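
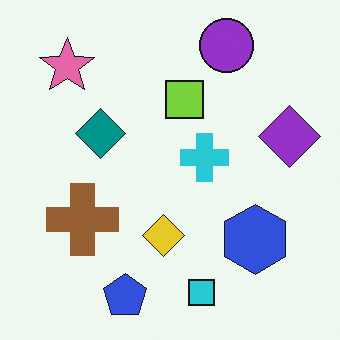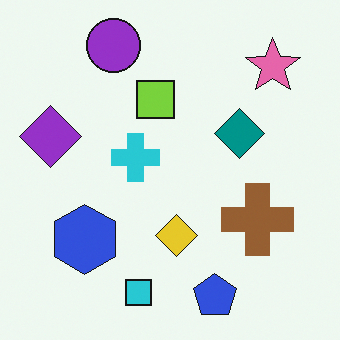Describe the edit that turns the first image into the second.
It was flipped horizontally (left ↔ right).

The purple diamond is in the right of the first image and the left of the second — shapes on opposite sides of the vertical midline have swapped in a mirror flip.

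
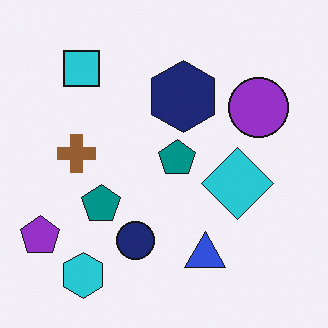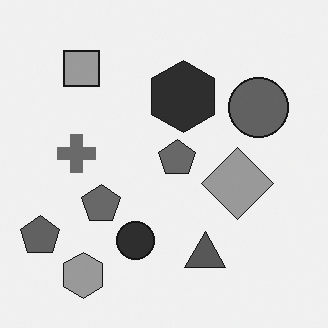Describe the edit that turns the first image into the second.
Converted to grayscale.

All color is removed — every shape is now a shade of grey.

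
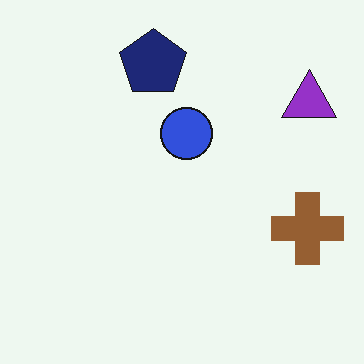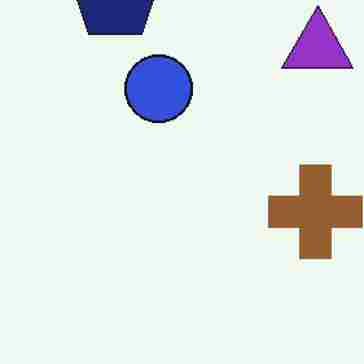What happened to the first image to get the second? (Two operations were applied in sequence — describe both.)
This is the original image cropped to a modestly smaller region and rescaled, then heavily JPEG-compressed with obvious blocking artifacts.

The visible shapes are larger and the field of view is narrower; shapes near the original edges may be partly or wholly outside the frame — a crop-and-rescale. Blocky 8×8 compression artifacts appear around shape edges and the flat background shows ringing — characteristic JPEG degradation.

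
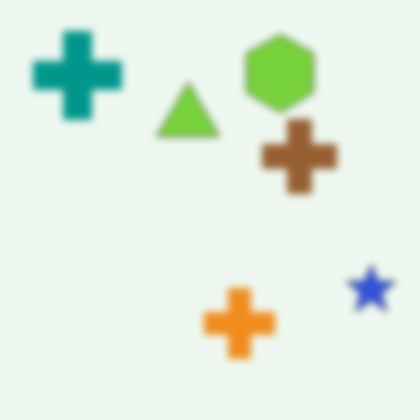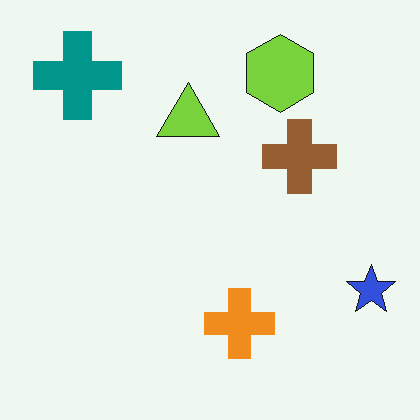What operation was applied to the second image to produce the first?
The first image is the second noticeably gaussian-blurred.

Shape edges and outlines are uniformly softened across the whole image.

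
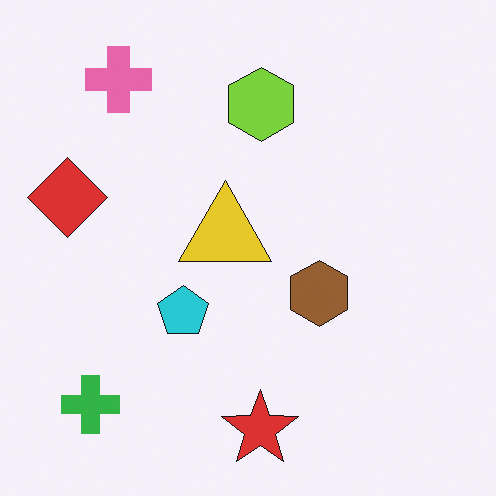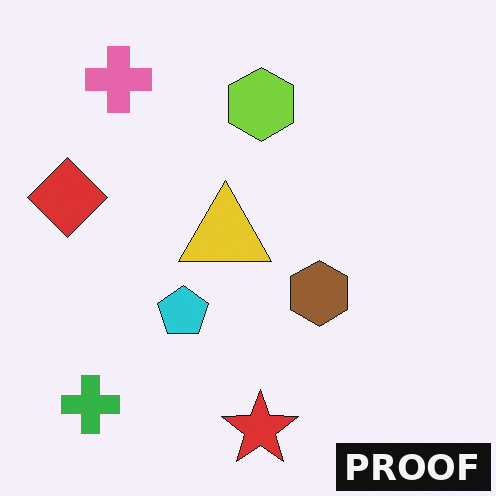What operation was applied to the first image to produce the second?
This is the original image watermarked with the text "PROOF" in the lower-right corner.

A dark label reading "PROOF" appears in the lower-right corner.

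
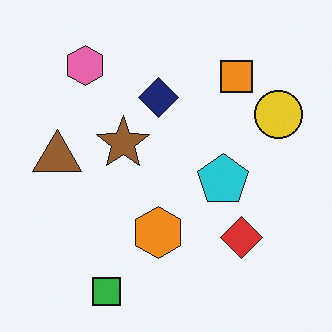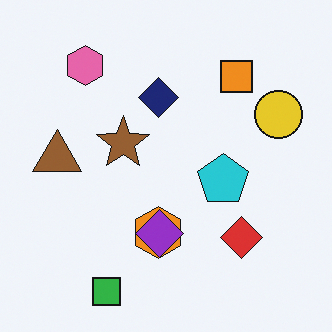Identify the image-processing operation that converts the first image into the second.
It was overlaid with an additional purple diamond.

A purple diamond appears in the second image that is absent from the first.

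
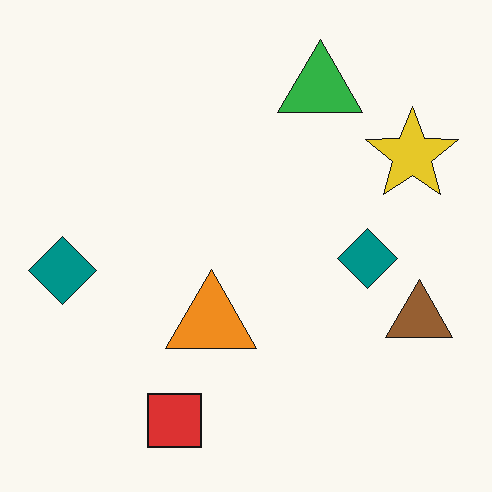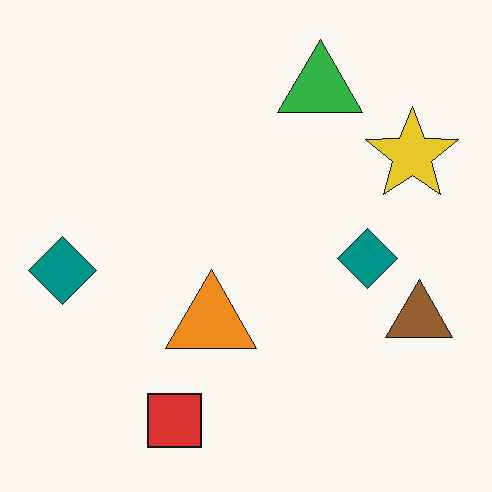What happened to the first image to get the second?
The second image is the first given moderate JPEG compression.

Blocky 8×8 compression artifacts appear around shape edges and the flat background shows ringing — characteristic JPEG degradation.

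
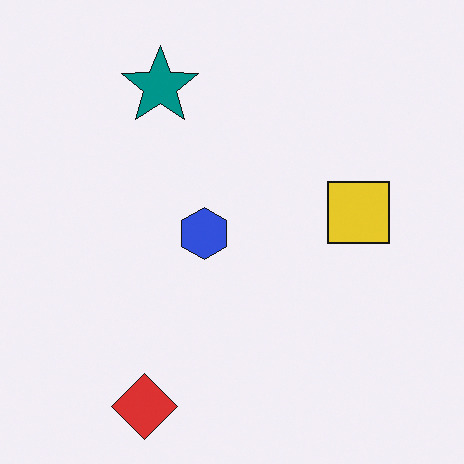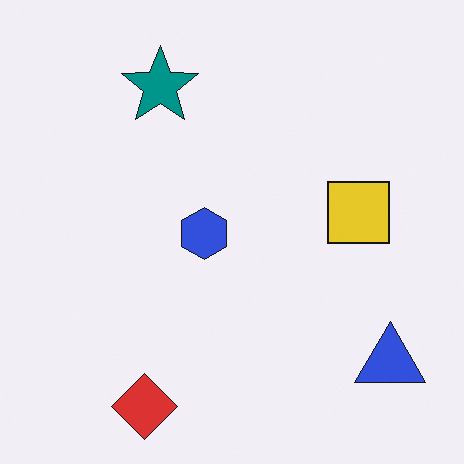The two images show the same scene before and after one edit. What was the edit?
Overlaid with an additional blue triangle.

A blue triangle appears in the second image that is absent from the first.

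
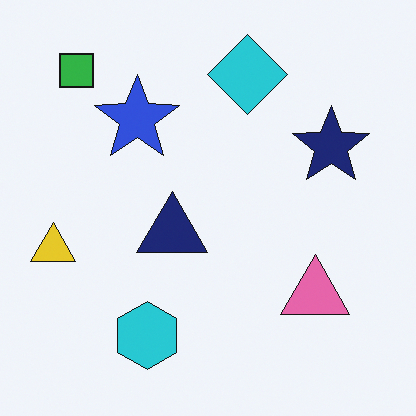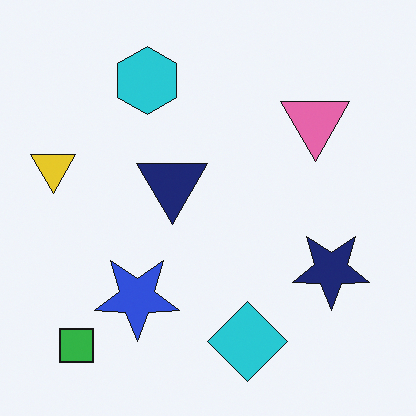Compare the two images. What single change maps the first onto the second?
The second image is the first flipped vertically (top ↔ bottom).

The green square is in the top-left of the first image and the bottom-left of the second — shapes on opposite sides of the horizontal midline have swapped in a mirror flip.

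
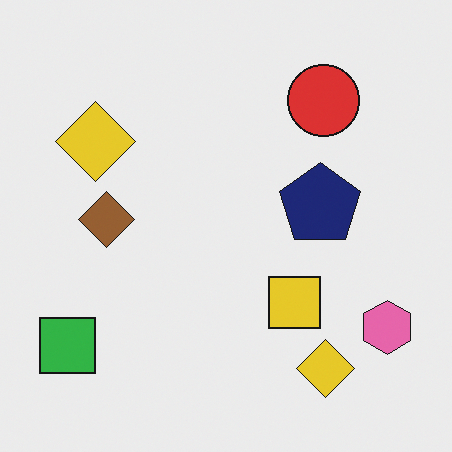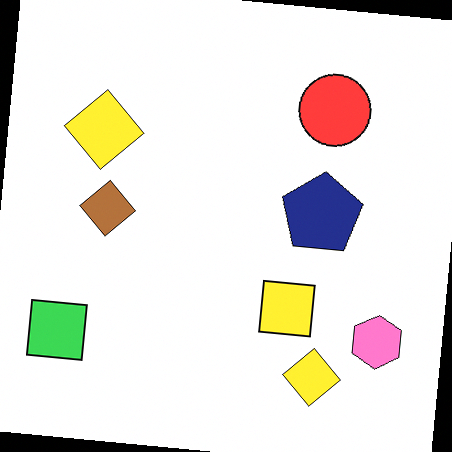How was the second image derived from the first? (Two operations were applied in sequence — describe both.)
The image was rotated clockwise by a small amount, then brightened a little.

Every shape is tilted by the same angle and the image corners show triangular fill wedges — a whole-image rotation by a non-right angle. Every pixel — background and shapes alike — is uniformly brightened.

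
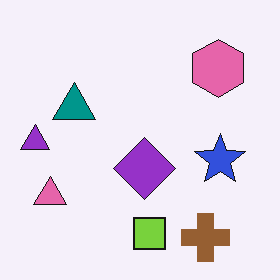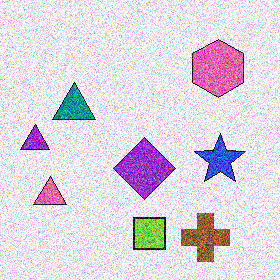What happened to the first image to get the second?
It was degraded with strong gaussian noise.

Random speckle covers the whole image, including the flat background.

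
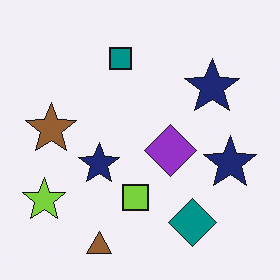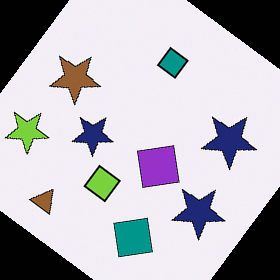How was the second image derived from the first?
This is the original image rotated clockwise by a large amount — several tens of degrees.

Every shape is tilted by the same angle and the image corners show triangular fill wedges — a whole-image rotation by a non-right angle.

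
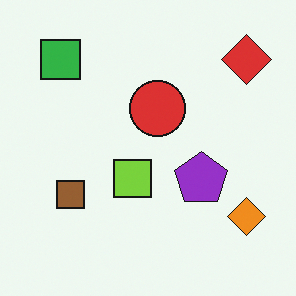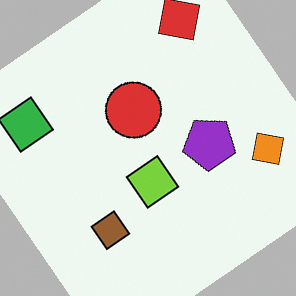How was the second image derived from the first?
It was rotated counter-clockwise by a large amount — several tens of degrees.

Every shape is tilted by the same angle and the image corners show triangular fill wedges — a whole-image rotation by a non-right angle.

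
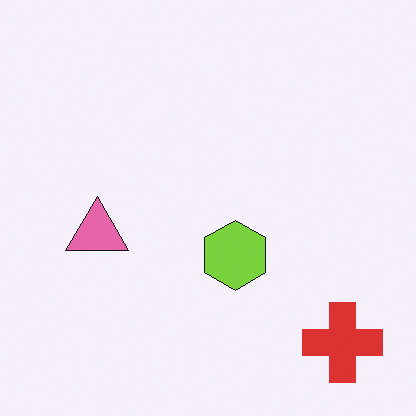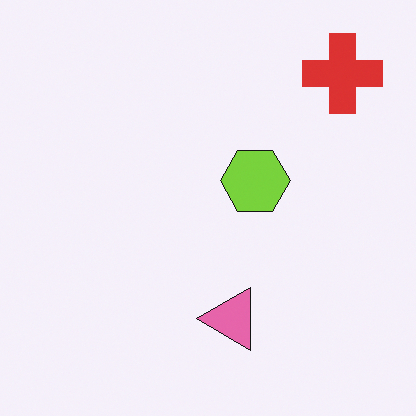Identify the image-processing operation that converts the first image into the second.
The transformation is: rotated 90° counter-clockwise.

The red cross sits in the bottom-right of the first image and the top-right of the second — consistent with a whole-image 90° counter-clockwise rotation.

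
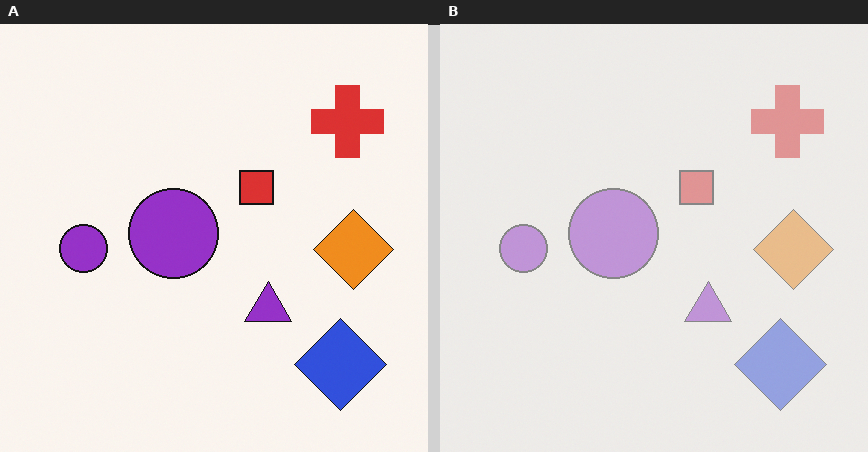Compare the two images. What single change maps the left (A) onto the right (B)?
Given much lower contrast.

Tones are pushed toward mid-grey across the whole image — a global contrast change.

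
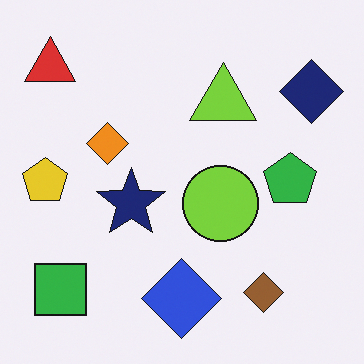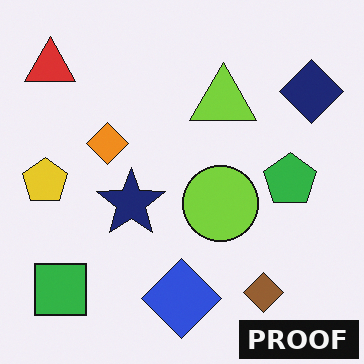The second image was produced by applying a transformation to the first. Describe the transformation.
Watermarked with the text "PROOF" in the lower-right corner.

A dark label reading "PROOF" appears in the lower-right corner.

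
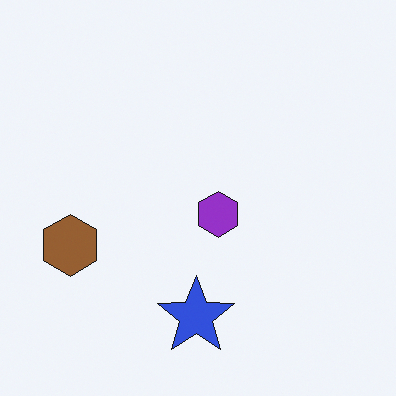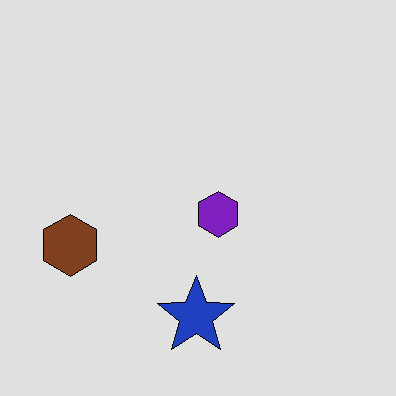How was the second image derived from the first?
The transformation is: moderately posterized.

Each flat color has snapped to a coarser quantized level — most visibly, the near-white background has dropped to a flat grey.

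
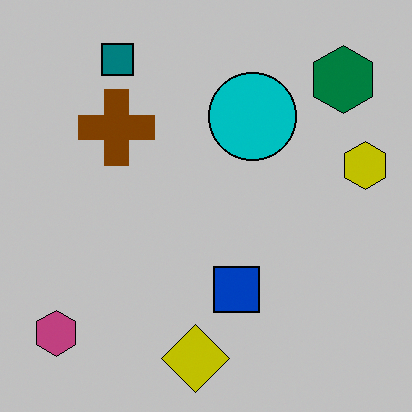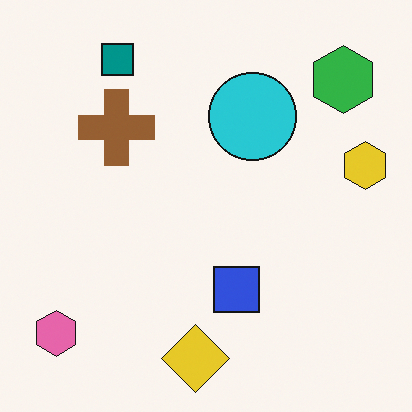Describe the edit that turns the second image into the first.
Heavily posterized to just a handful of flat colors.

Each flat color has snapped to a coarser quantized level — most visibly, the near-white background has dropped to a flat grey.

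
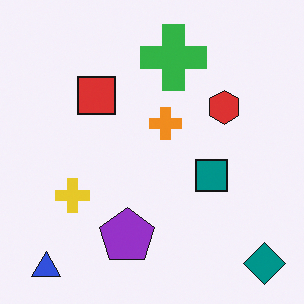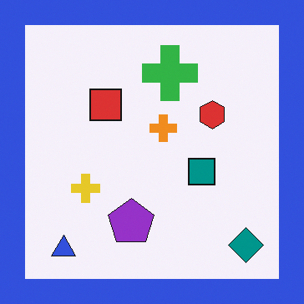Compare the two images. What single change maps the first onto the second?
The image was framed with a blue border.

A solid blue frame runs around the edge of the second image, with the content slightly shrunk inside it.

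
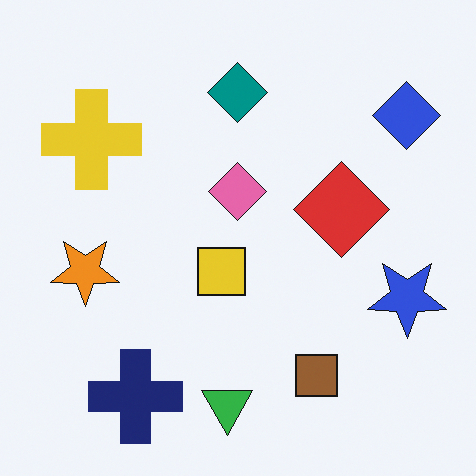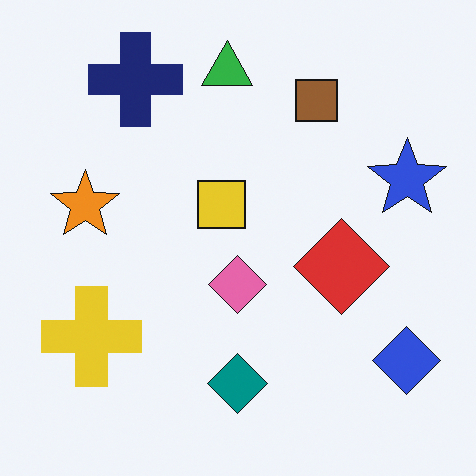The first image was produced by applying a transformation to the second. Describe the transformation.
The image was flipped vertically (top ↔ bottom).

The green triangle is in the top of the second image and the bottom of the first — shapes on opposite sides of the horizontal midline have swapped in a mirror flip.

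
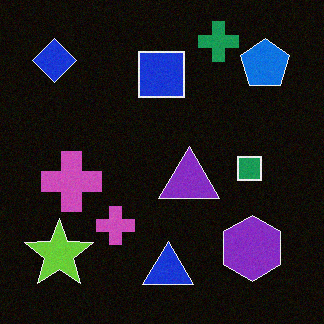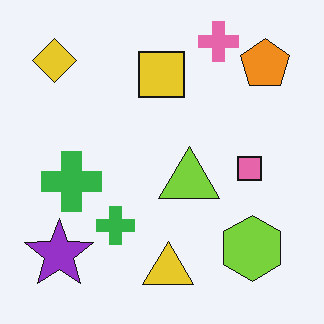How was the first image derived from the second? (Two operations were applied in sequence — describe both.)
It was color-inverted (negative), then degraded with light additive noise.

The light background has become dark and every shape's color is its complement — a photographic negative. Random speckle covers the whole image, including the flat background.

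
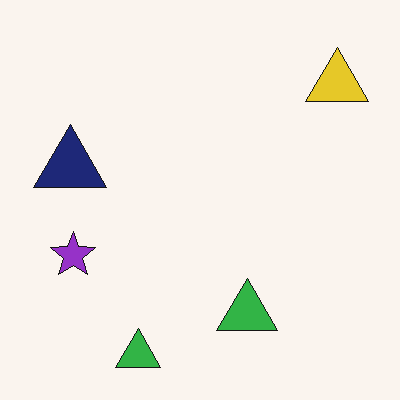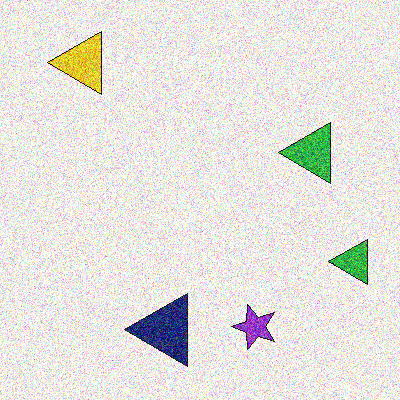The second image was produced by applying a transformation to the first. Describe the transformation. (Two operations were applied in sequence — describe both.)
Rotated 90° counter-clockwise, then degraded with a thick layer of grain.

The yellow triangle sits in the top-right of the first image and the top-left of the second — consistent with a whole-image 90° counter-clockwise rotation. Random speckle covers the whole image, including the flat background.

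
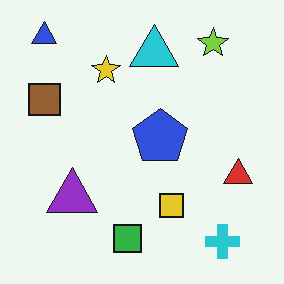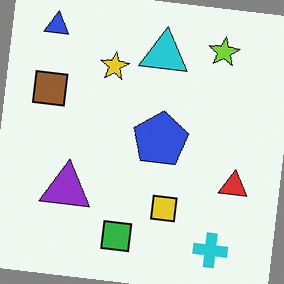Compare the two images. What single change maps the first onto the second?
It was rotated clockwise by a few degrees.

Every shape is tilted by the same angle and the image corners show triangular fill wedges — a whole-image rotation by a non-right angle.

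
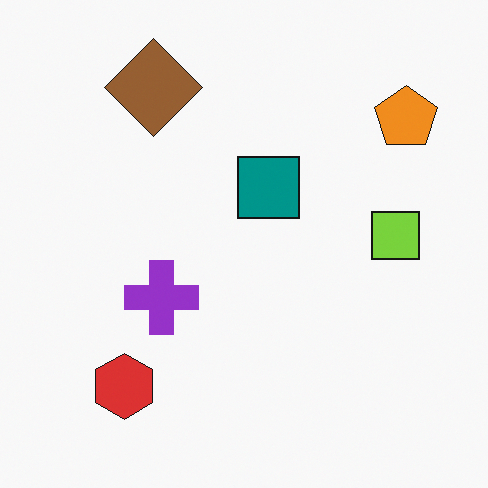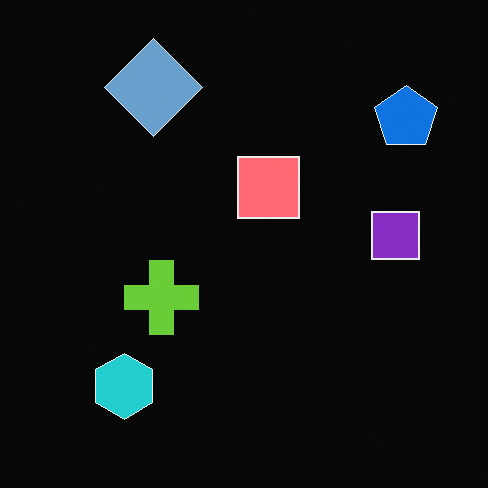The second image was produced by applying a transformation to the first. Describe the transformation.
The image was color-inverted (negative).

The light background has become dark and every shape's color is its complement — a photographic negative.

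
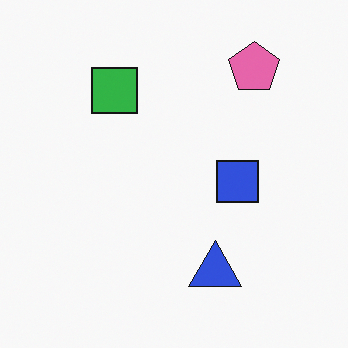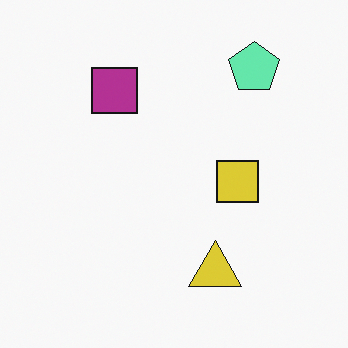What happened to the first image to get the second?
The second image is the first hue-shifted by a large amount.

Every shape's color has rotated by the same amount around the hue wheel — a uniform hue shift.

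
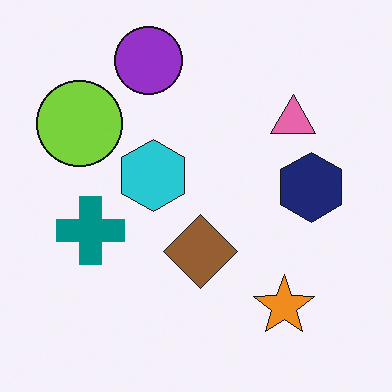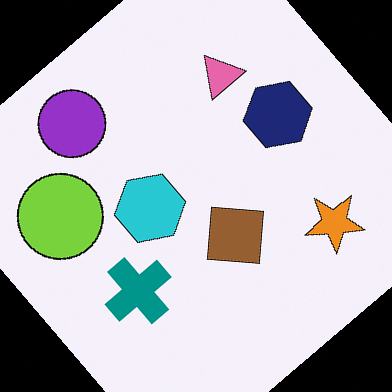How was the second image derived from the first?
The transformation is: rotated counter-clockwise by a large amount — several tens of degrees.

Every shape is tilted by the same angle and the image corners show triangular fill wedges — a whole-image rotation by a non-right angle.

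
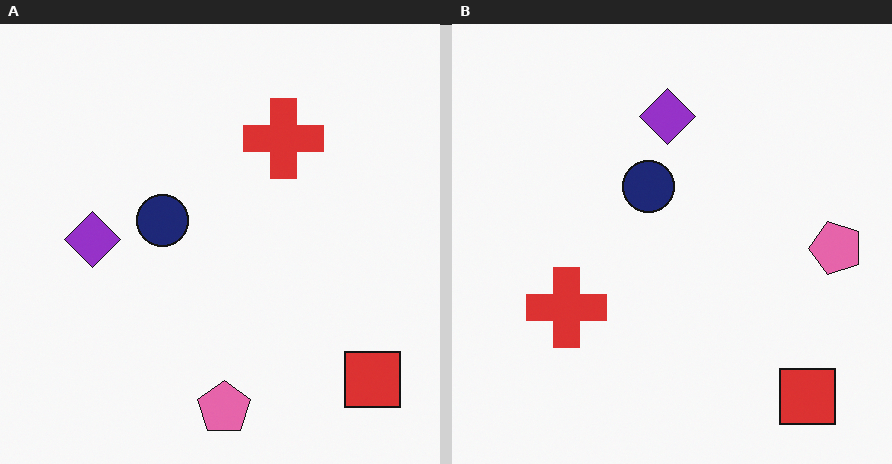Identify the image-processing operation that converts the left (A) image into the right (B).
This is the original image transposed (reflected across the top-left ↔ bottom-right diagonal).

Shapes have swapped their row and column positions — what was in the top-right is now in the bottom-left — a diagonal reflection.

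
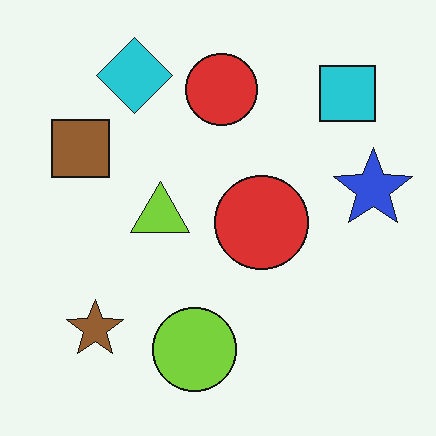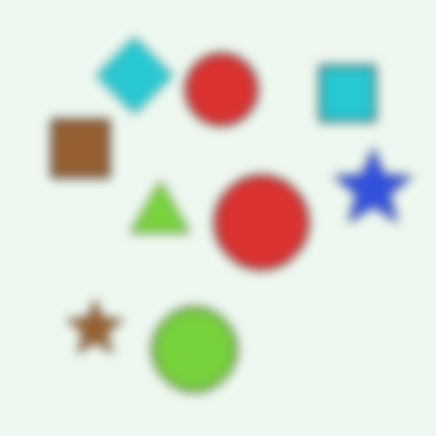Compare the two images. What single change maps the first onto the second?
Strongly gaussian-blurred.

Shape edges and outlines are uniformly softened across the whole image.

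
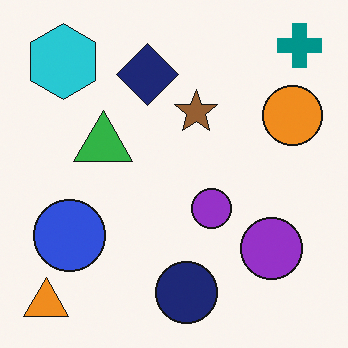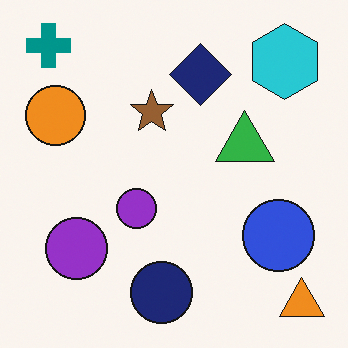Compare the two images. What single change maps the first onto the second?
The second image is the first flipped horizontally (left ↔ right).

The orange triangle is in the bottom-left of the first image and the bottom-right of the second — shapes on opposite sides of the vertical midline have swapped in a mirror flip.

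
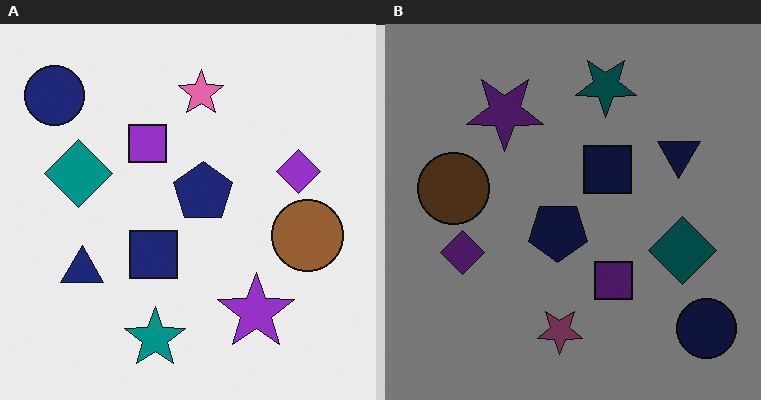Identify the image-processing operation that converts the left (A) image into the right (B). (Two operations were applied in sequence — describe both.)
The image was substantially darkened, then rotated 180°.

Every pixel — background and shapes alike — is uniformly darkened. The navy circle sits in the top-left of the left (A) image and the bottom-right of the right (B) — consistent with a whole-image 180° rotation.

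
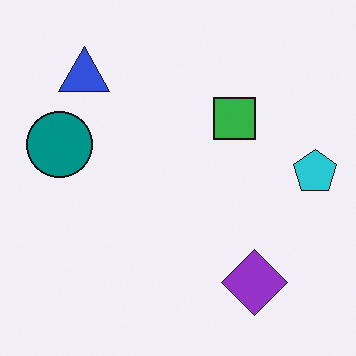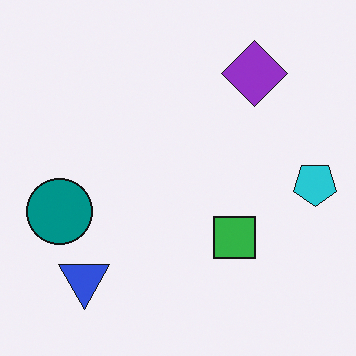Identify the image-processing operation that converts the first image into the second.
This is the original image flipped vertically (top ↔ bottom).

The purple diamond is in the bottom-right of the first image and the top-right of the second — shapes on opposite sides of the horizontal midline have swapped in a mirror flip.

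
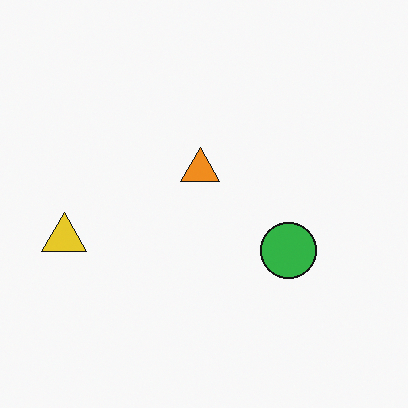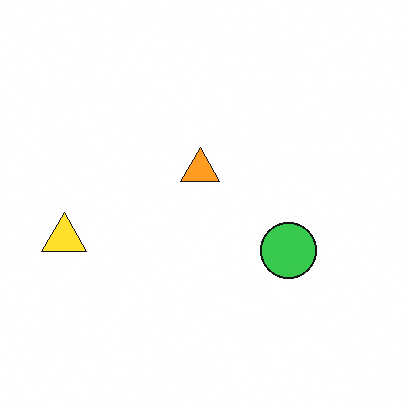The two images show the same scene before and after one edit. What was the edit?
The second image is the first brightened a little.

Every pixel — background and shapes alike — is uniformly brightened.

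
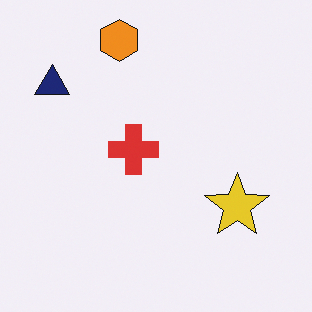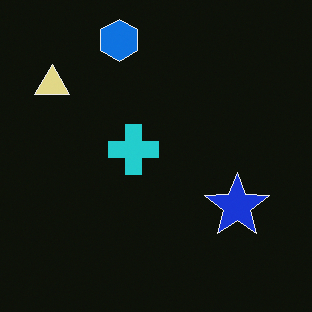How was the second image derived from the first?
The transformation is: color-inverted (negative).

The light background has become dark and every shape's color is its complement — a photographic negative.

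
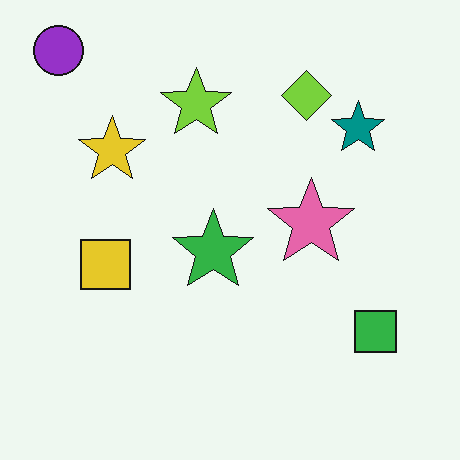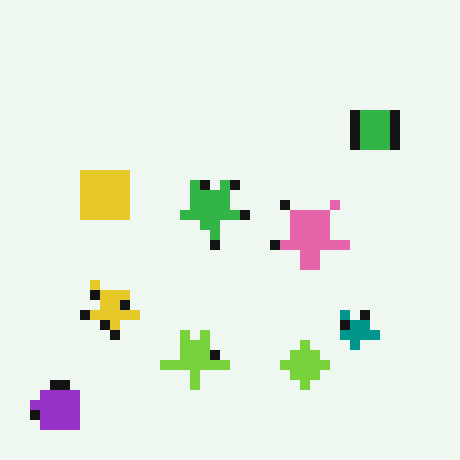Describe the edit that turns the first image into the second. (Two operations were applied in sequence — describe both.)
The second image is the first flipped vertically (top ↔ bottom), then coarsely pixelated.

The purple circle is in the top-left of the first image and the bottom-left of the second — shapes on opposite sides of the horizontal midline have swapped in a mirror flip. Shapes are reduced to large square blocks; fine edges and outlines are lost — a downscale-then-upscale (mosaic) effect.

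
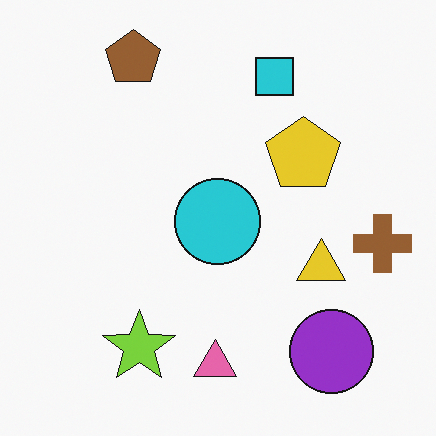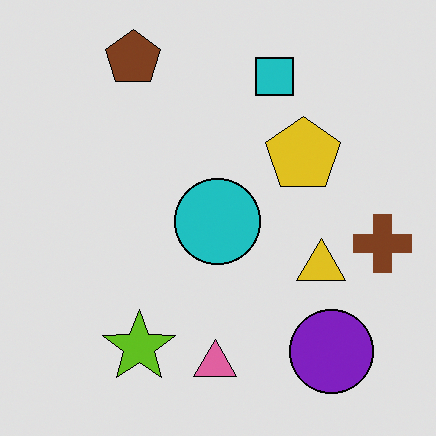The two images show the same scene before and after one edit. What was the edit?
Moderately posterized.

Each flat color has snapped to a coarser quantized level — most visibly, the near-white background has dropped to a flat grey.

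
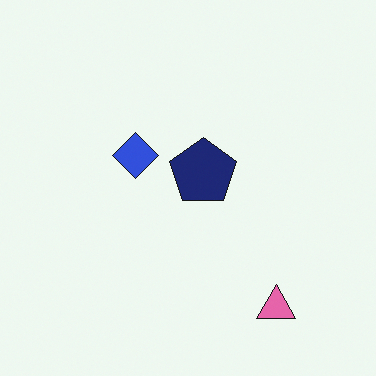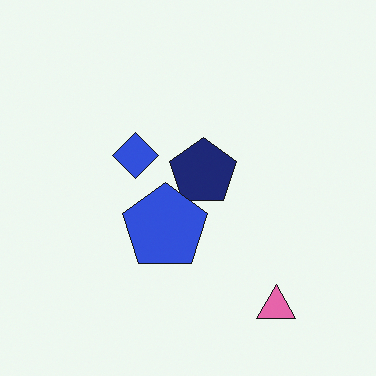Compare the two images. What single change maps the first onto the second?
The transformation is: overlaid with an additional blue pentagon.

A blue pentagon appears in the second image that is absent from the first.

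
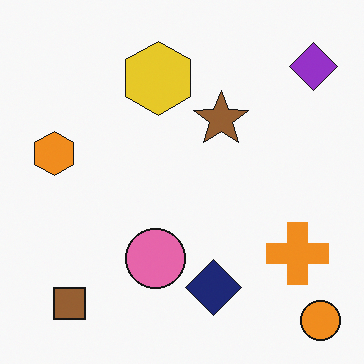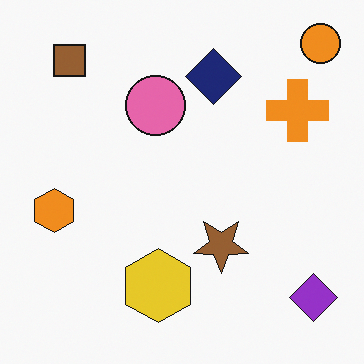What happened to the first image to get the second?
The second image is the first flipped vertically (top ↔ bottom).

The orange circle is in the bottom-right of the first image and the top-right of the second — shapes on opposite sides of the horizontal midline have swapped in a mirror flip.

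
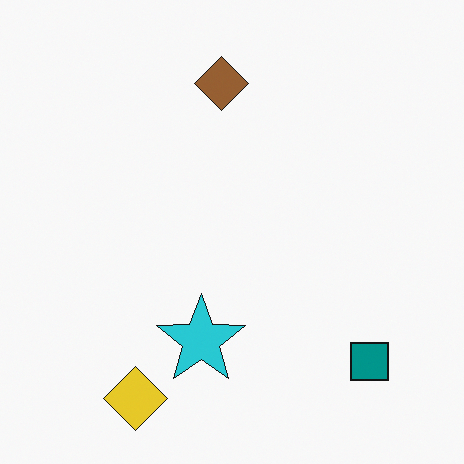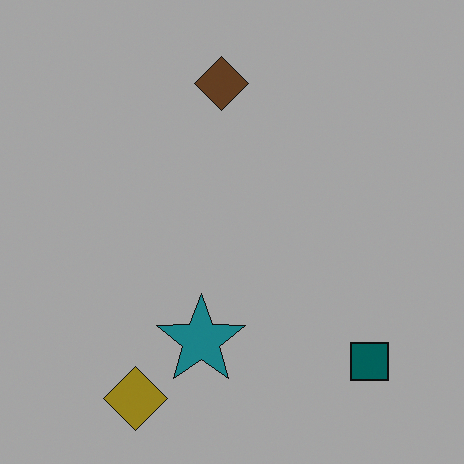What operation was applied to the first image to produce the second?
The transformation is: substantially darkened.

Every pixel — background and shapes alike — is uniformly darkened.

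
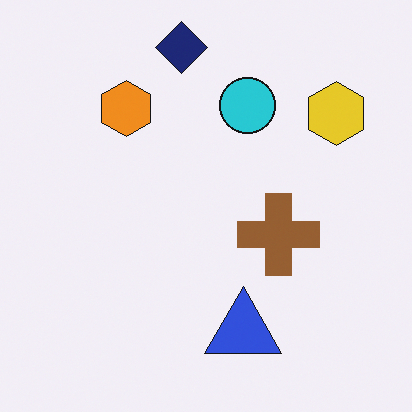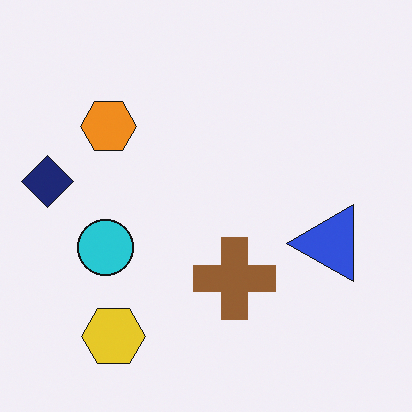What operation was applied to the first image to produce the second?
The transformation is: transposed (reflected across the top-left ↔ bottom-right diagonal).

Shapes have swapped their row and column positions — what was in the top-right is now in the bottom-left — a diagonal reflection.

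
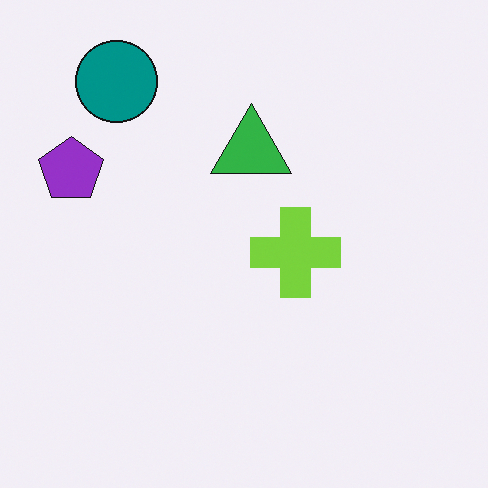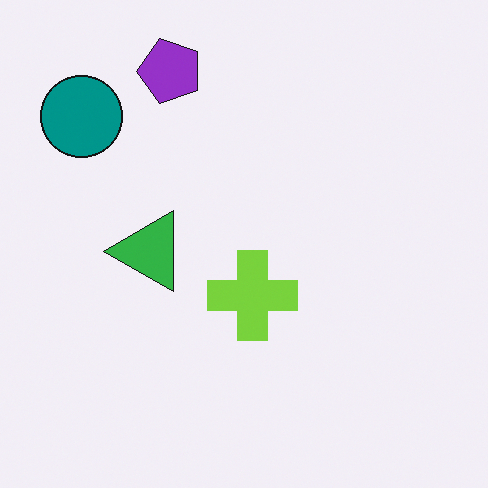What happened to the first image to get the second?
The transformation is: transposed (reflected across the top-left ↔ bottom-right diagonal).

Shapes have swapped their row and column positions — what was in the top-right is now in the bottom-left — a diagonal reflection.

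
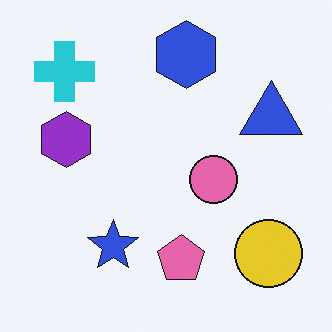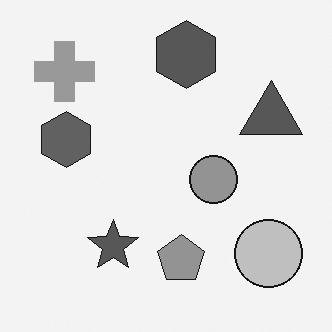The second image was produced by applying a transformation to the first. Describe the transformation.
The second image is the first converted to grayscale.

All color is removed — every shape is now a shade of grey.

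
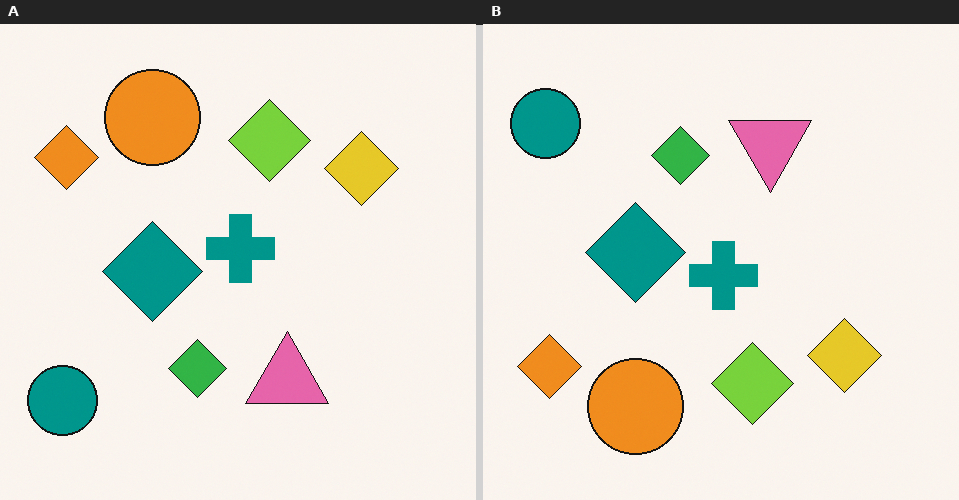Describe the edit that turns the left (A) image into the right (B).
It was flipped vertically (top ↔ bottom).

The orange circle is in the top-left of the left (A) image and the bottom-left of the right (B) — shapes on opposite sides of the horizontal midline have swapped in a mirror flip.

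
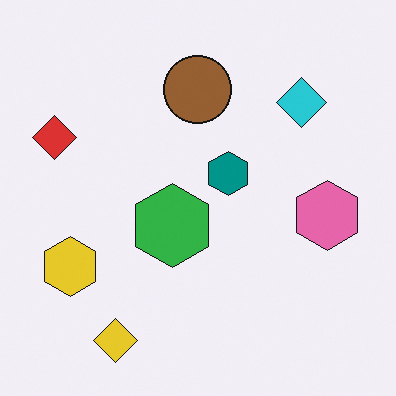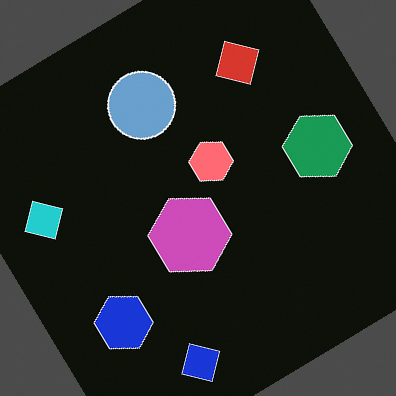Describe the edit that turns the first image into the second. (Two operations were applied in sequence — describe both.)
The transformation is: rotated counter-clockwise by a large amount — several tens of degrees, then color-inverted (negative).

Every shape is tilted by the same angle and the image corners show triangular fill wedges — a whole-image rotation by a non-right angle. The light background has become dark and every shape's color is its complement — a photographic negative.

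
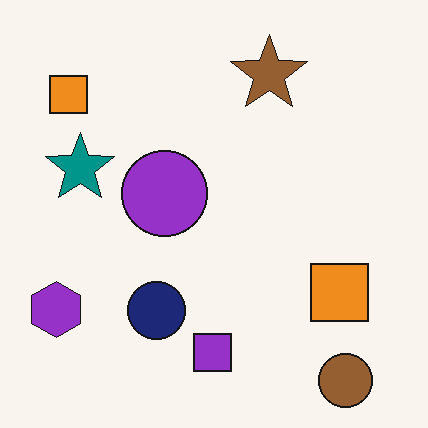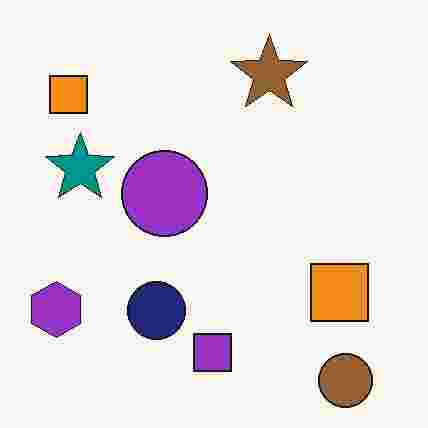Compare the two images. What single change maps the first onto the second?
It was heavily JPEG-compressed with obvious blocking artifacts.

Blocky 8×8 compression artifacts appear around shape edges and the flat background shows ringing — characteristic JPEG degradation.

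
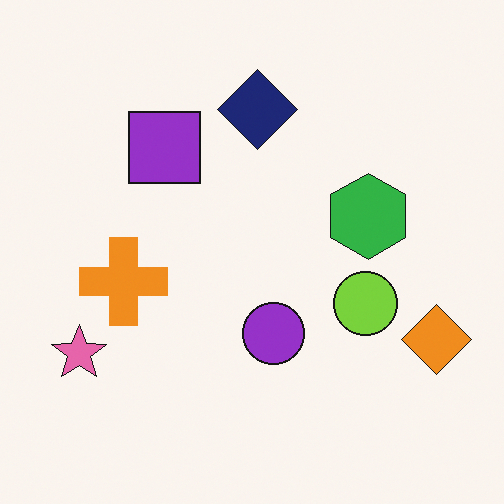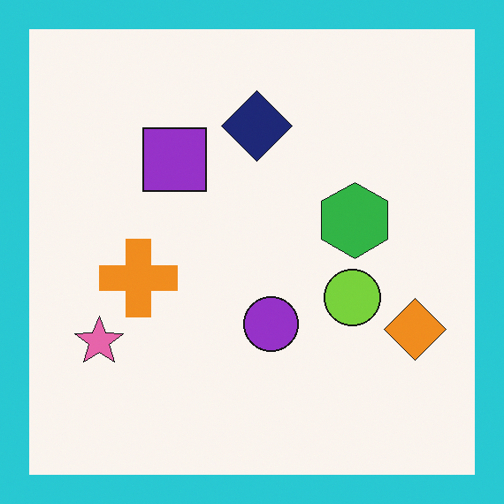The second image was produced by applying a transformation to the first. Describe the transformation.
The second image is the first framed with a cyan border.

A solid cyan frame runs around the edge of the second image, with the content slightly shrunk inside it.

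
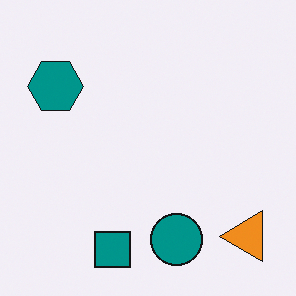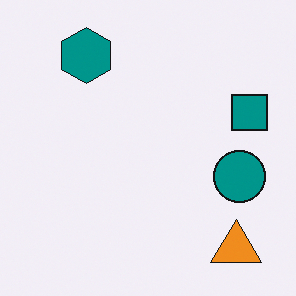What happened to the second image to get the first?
This is the original image transposed (reflected across the top-left ↔ bottom-right diagonal).

Shapes have swapped their row and column positions — what was in the top-right is now in the bottom-left — a diagonal reflection.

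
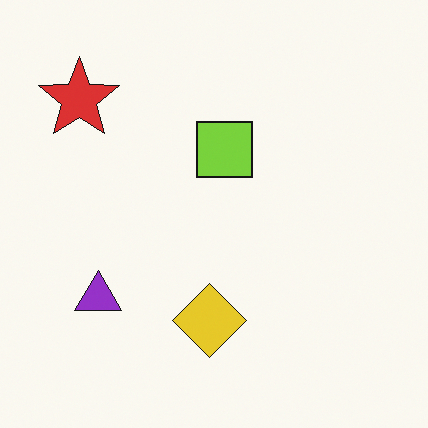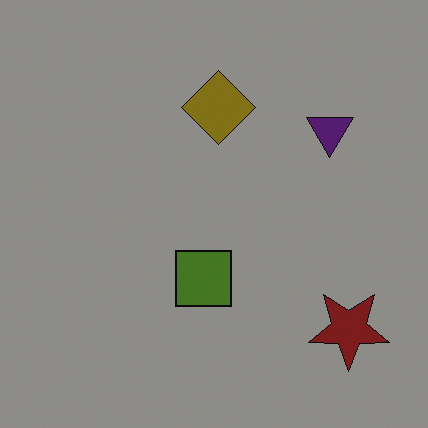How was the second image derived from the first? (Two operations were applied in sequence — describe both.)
It was rotated 180°, then darkened a lot.

The red star sits in the top-left of the first image and the bottom-right of the second — consistent with a whole-image 180° rotation. Every pixel — background and shapes alike — is uniformly darkened.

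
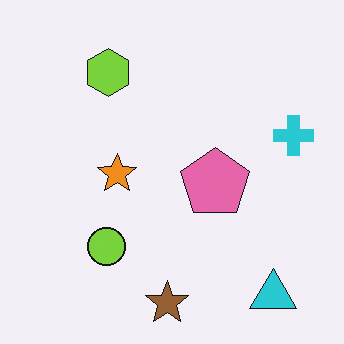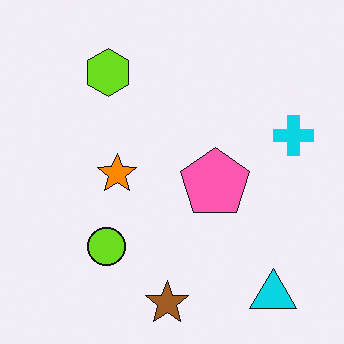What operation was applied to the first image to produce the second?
Slightly oversaturated.

All colors are more vivid — a global saturation change.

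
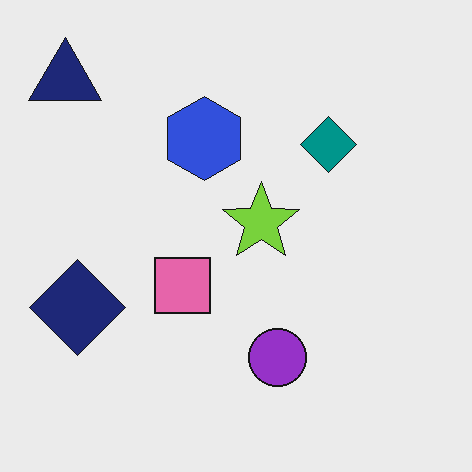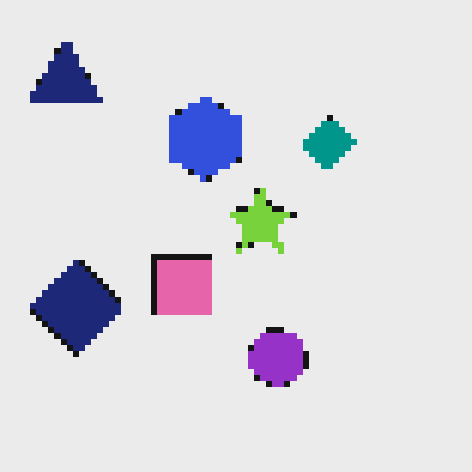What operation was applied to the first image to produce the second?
The second image is the first moderately pixelated.

Shapes are reduced to large square blocks; fine edges and outlines are lost — a downscale-then-upscale (mosaic) effect.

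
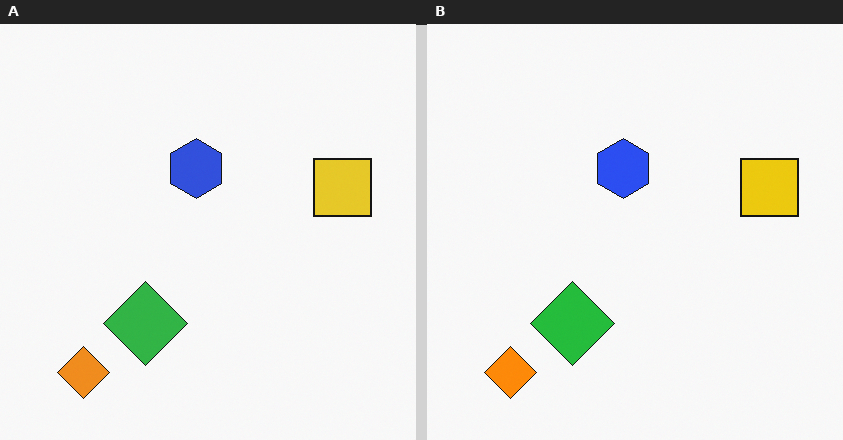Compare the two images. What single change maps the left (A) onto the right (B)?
Slightly oversaturated.

All colors are more vivid — a global saturation change.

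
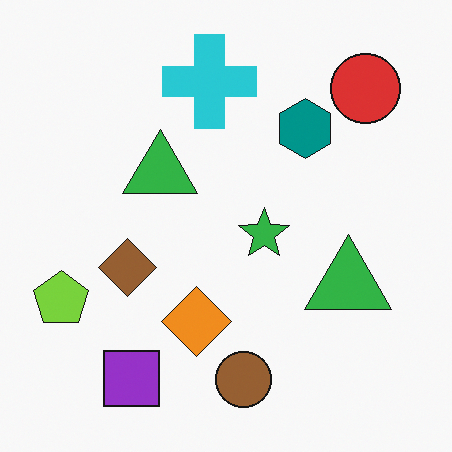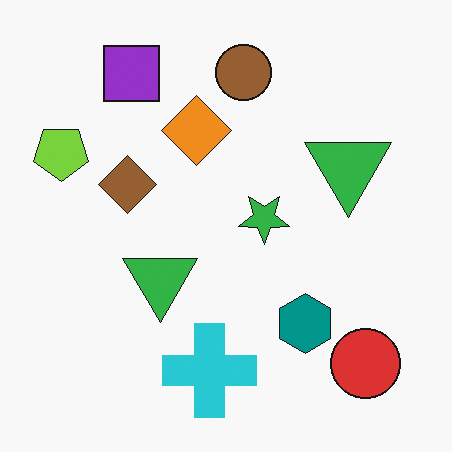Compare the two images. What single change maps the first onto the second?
Flipped vertically (top ↔ bottom).

The brown circle is in the bottom of the first image and the top of the second — shapes on opposite sides of the horizontal midline have swapped in a mirror flip.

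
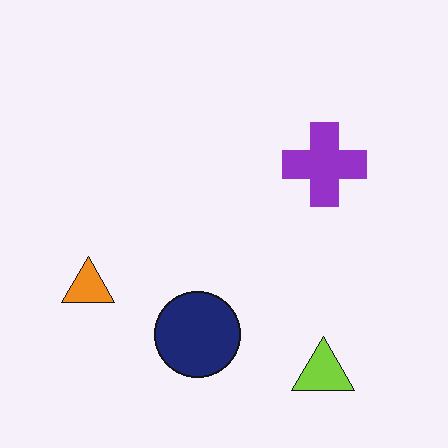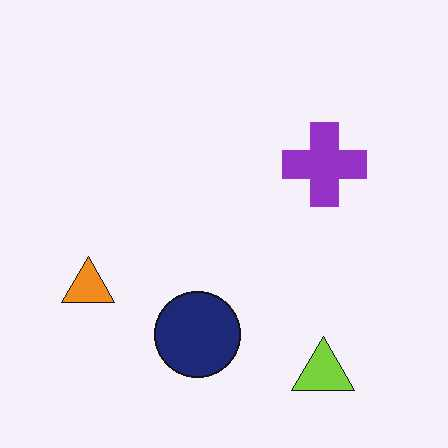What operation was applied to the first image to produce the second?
Given moderate JPEG compression.

Blocky 8×8 compression artifacts appear around shape edges and the flat background shows ringing — characteristic JPEG degradation.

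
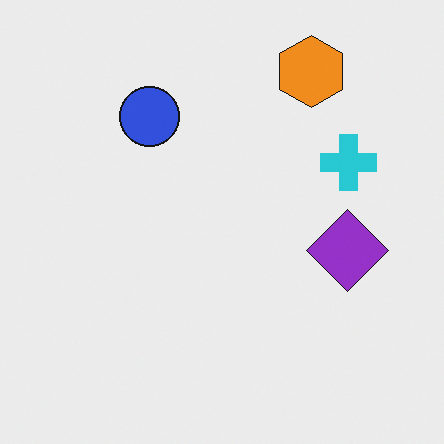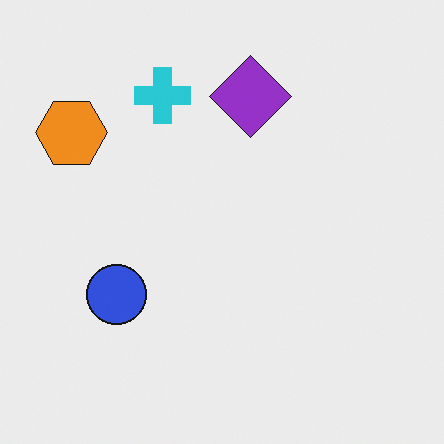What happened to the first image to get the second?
The second image is the first rotated 90° counter-clockwise.

The orange hexagon sits in the top-right of the first image and the top-left of the second — consistent with a whole-image 90° counter-clockwise rotation.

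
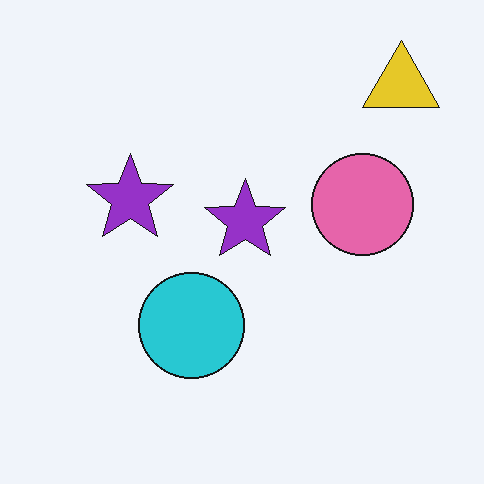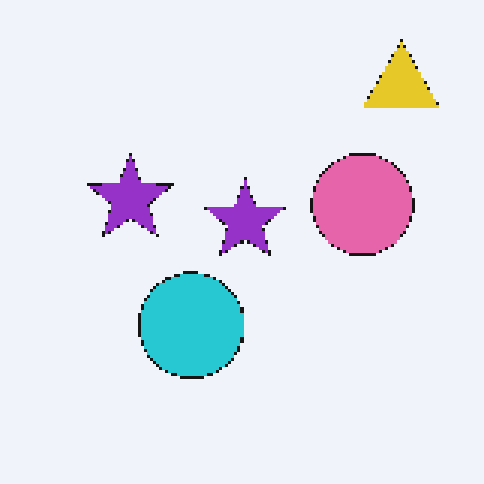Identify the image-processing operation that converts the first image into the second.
The second image is the first lightly pixelated (a mild mosaic effect).

Shapes are reduced to large square blocks; fine edges and outlines are lost — a downscale-then-upscale (mosaic) effect.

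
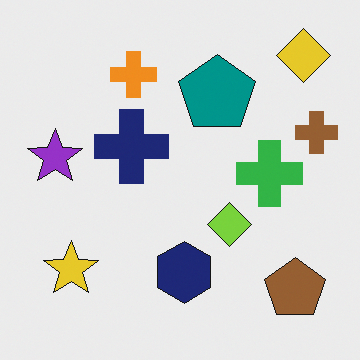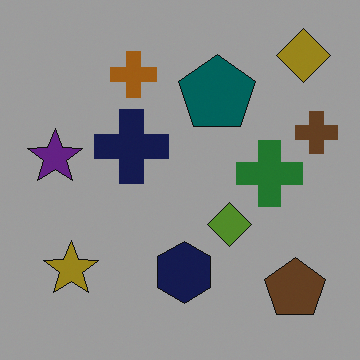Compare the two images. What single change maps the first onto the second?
The second image is the first noticeably darkened.

Every pixel — background and shapes alike — is uniformly darkened.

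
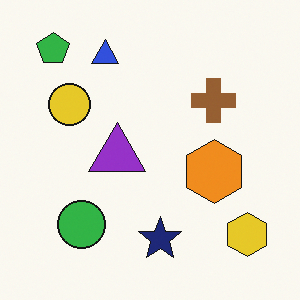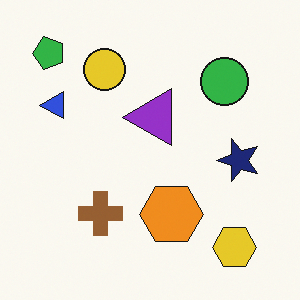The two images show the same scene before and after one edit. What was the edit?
It was transposed (reflected across the top-left ↔ bottom-right diagonal).

Shapes have swapped their row and column positions — what was in the top-right is now in the bottom-left — a diagonal reflection.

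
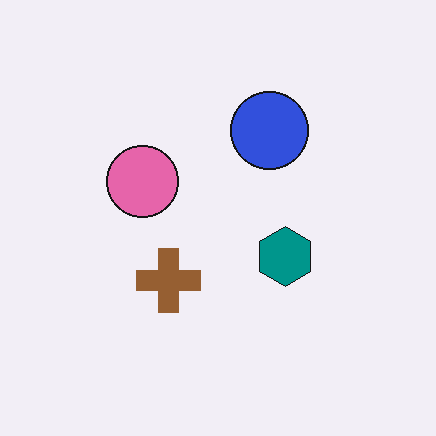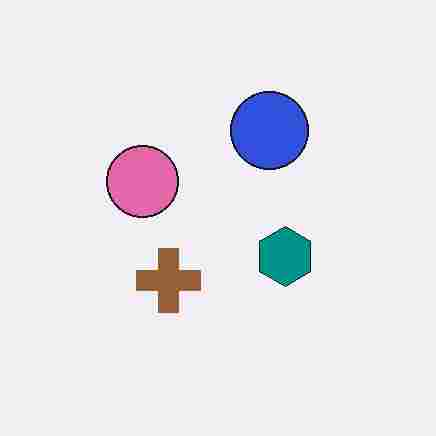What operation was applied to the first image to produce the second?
The image was degraded with heavy JPEG compression.

Blocky 8×8 compression artifacts appear around shape edges and the flat background shows ringing — characteristic JPEG degradation.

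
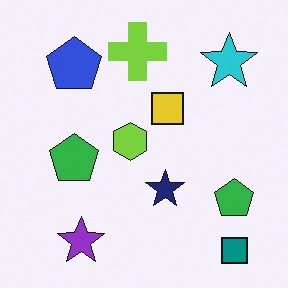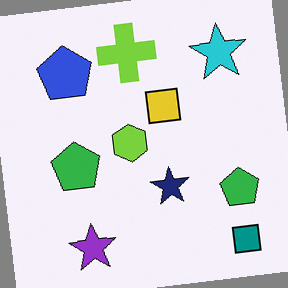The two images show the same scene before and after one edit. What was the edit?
The second image is the first rotated counter-clockwise by a small amount.

Every shape is tilted by the same angle and the image corners show triangular fill wedges — a whole-image rotation by a non-right angle.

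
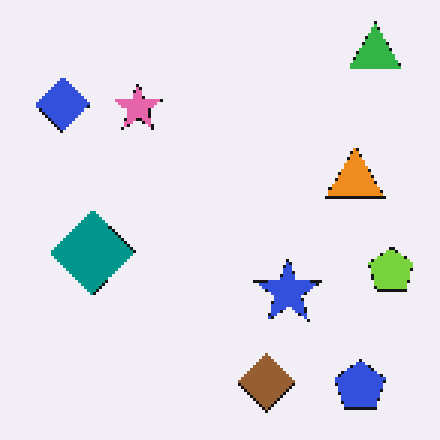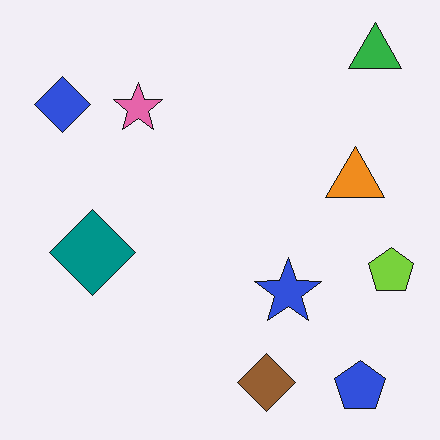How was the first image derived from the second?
Mildly pixelated.

Shapes are reduced to large square blocks; fine edges and outlines are lost — a downscale-then-upscale (mosaic) effect.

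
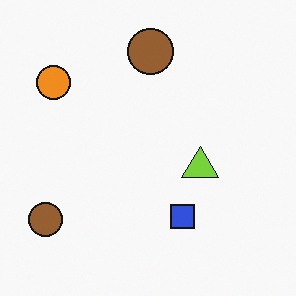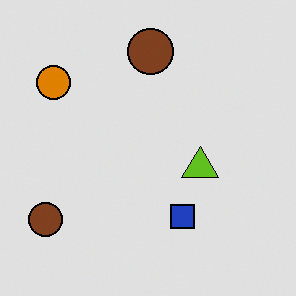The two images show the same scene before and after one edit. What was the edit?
Moderately posterized.

Each flat color has snapped to a coarser quantized level — most visibly, the near-white background has dropped to a flat grey.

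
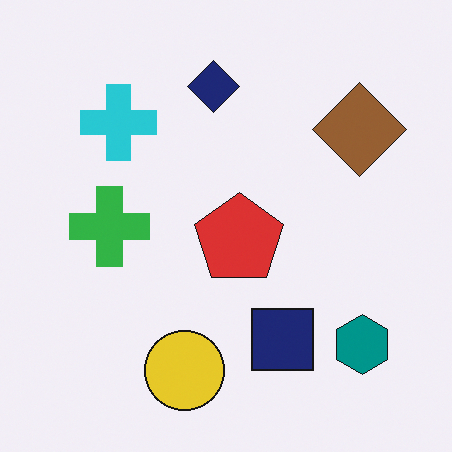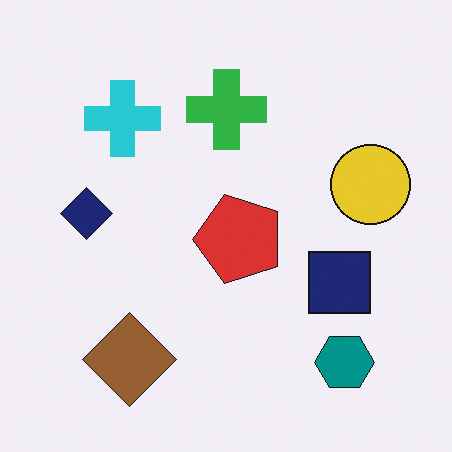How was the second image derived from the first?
The image was transposed (reflected across the top-left ↔ bottom-right diagonal).

Shapes have swapped their row and column positions — what was in the top-right is now in the bottom-left — a diagonal reflection.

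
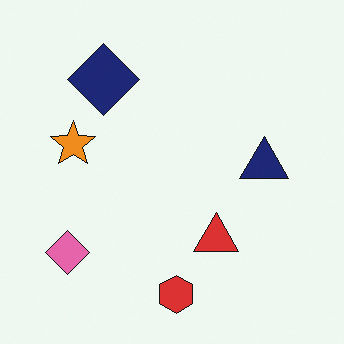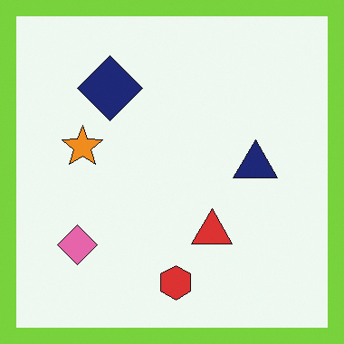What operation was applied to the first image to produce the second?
This is the original image framed with a lime border.

A solid lime frame runs around the edge of the second image, with the content slightly shrunk inside it.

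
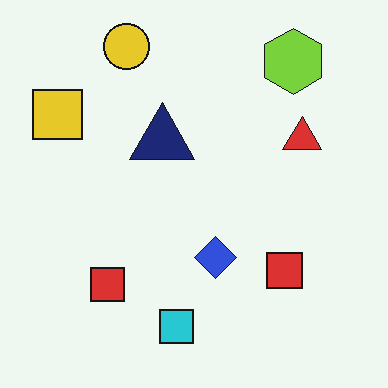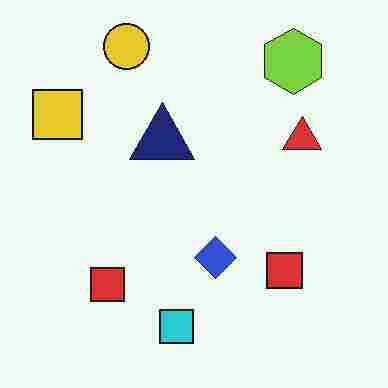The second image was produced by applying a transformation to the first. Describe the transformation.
This is the original image heavily JPEG-compressed with obvious blocking artifacts.

Blocky 8×8 compression artifacts appear around shape edges and the flat background shows ringing — characteristic JPEG degradation.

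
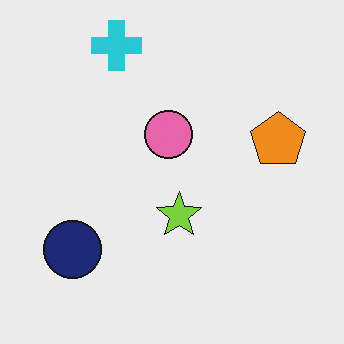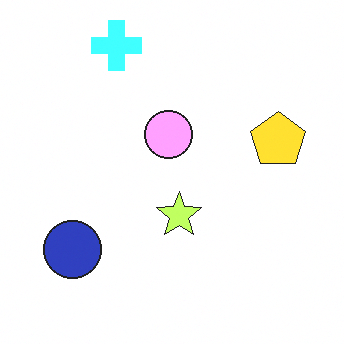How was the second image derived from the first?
Noticeably brightened.

Every pixel — background and shapes alike — is uniformly brightened.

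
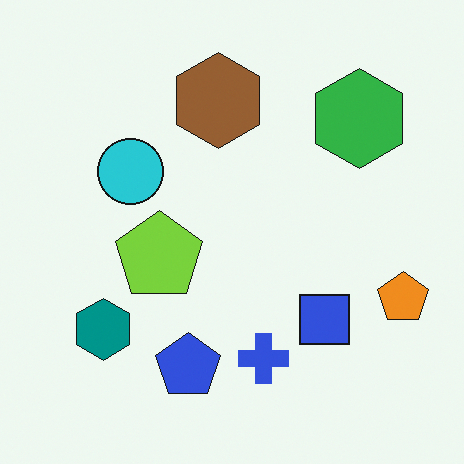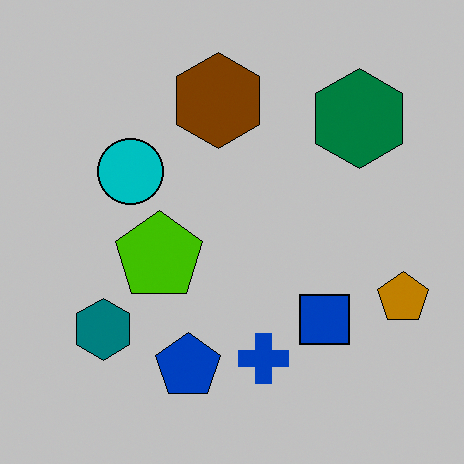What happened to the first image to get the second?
The image was heavily posterized to just a handful of flat colors.

Each flat color has snapped to a coarser quantized level — most visibly, the near-white background has dropped to a flat grey.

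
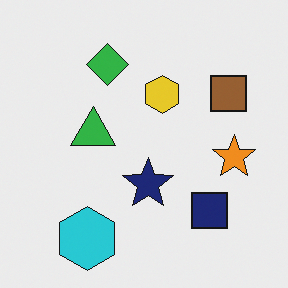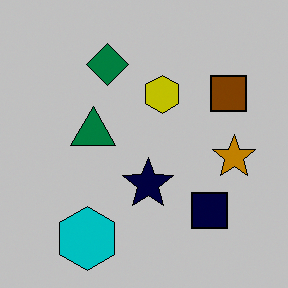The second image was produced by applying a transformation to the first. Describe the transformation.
It was heavily posterized to just a handful of flat colors.

Each flat color has snapped to a coarser quantized level — most visibly, the near-white background has dropped to a flat grey.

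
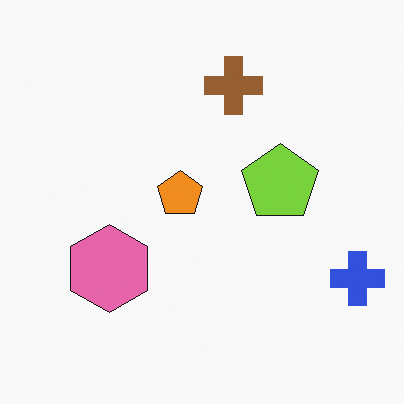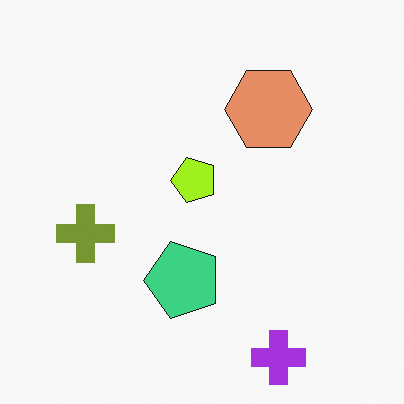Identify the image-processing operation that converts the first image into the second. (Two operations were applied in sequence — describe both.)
The image was transposed (reflected across the top-left ↔ bottom-right diagonal), then hue-shifted slightly.

Shapes have swapped their row and column positions — what was in the top-right is now in the bottom-left — a diagonal reflection. Every shape's color has rotated by the same amount around the hue wheel — a uniform hue shift.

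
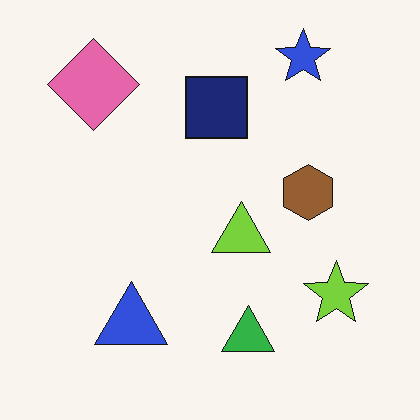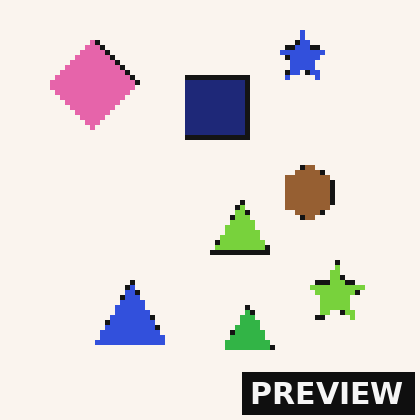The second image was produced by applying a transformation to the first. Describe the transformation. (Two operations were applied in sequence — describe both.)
It was mildly pixelated, then watermarked with the text "PREVIEW" in the lower-right corner.

Shapes are reduced to large square blocks; fine edges and outlines are lost — a downscale-then-upscale (mosaic) effect. A dark label reading "PREVIEW" appears in the lower-right corner.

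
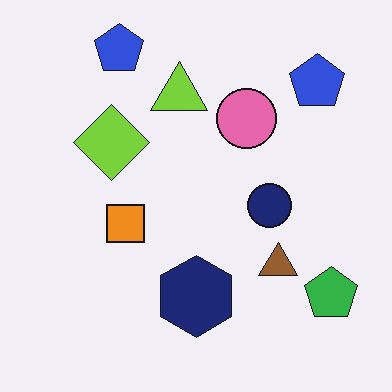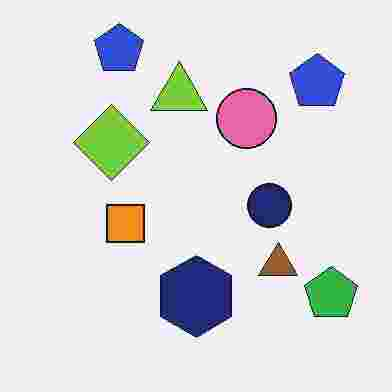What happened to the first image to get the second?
Degraded with heavy JPEG compression.

Blocky 8×8 compression artifacts appear around shape edges and the flat background shows ringing — characteristic JPEG degradation.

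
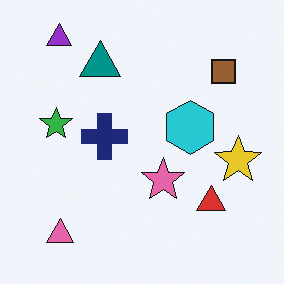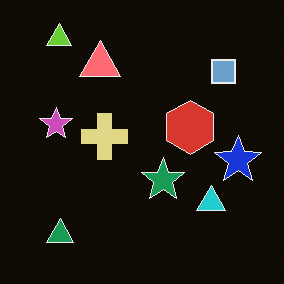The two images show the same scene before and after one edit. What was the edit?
Color-inverted (negative).

The light background has become dark and every shape's color is its complement — a photographic negative.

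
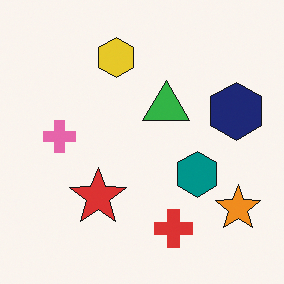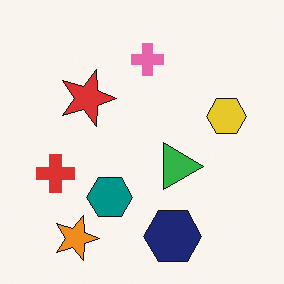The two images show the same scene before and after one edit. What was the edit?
The image was rotated 90° clockwise.

The orange star sits in the bottom-right of the first image and the bottom-left of the second — consistent with a whole-image 90° clockwise rotation.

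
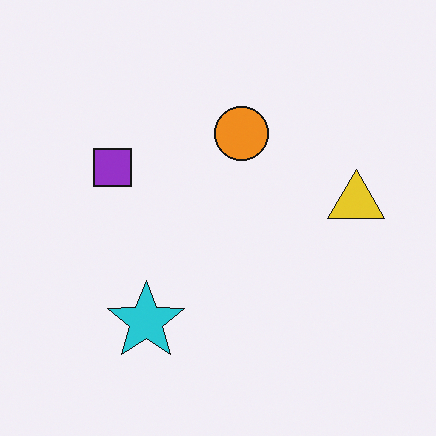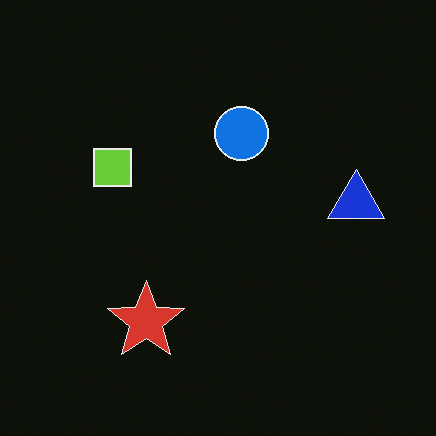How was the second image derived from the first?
The image was color-inverted (negative).

The light background has become dark and every shape's color is its complement — a photographic negative.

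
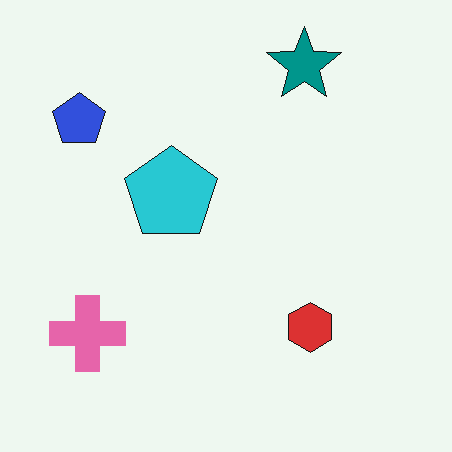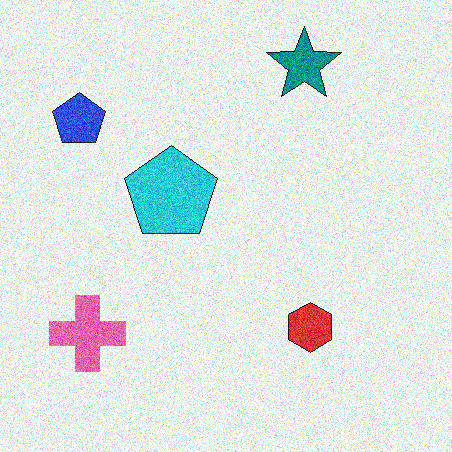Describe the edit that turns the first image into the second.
It was degraded with a thick layer of grain.

Random speckle covers the whole image, including the flat background.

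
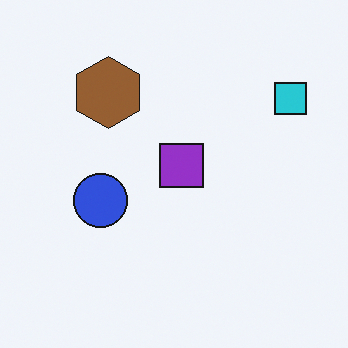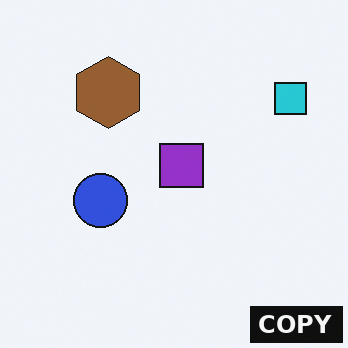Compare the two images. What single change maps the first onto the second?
The second image is the first watermarked with the text "COPY" in the lower-right corner.

A dark label reading "COPY" appears in the lower-right corner.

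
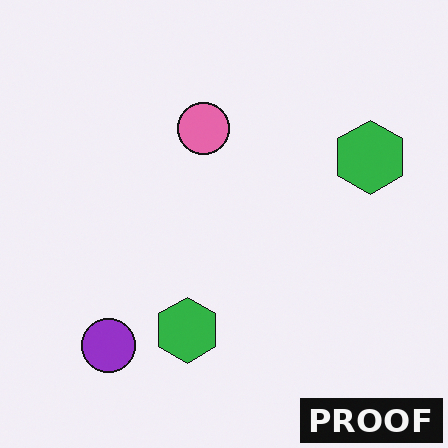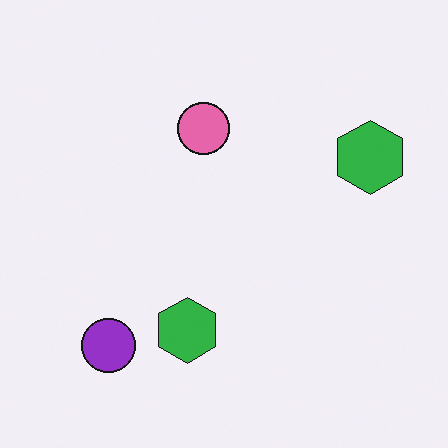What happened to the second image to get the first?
The first image is the second watermarked with the text "PROOF" in the lower-right corner.

A dark label reading "PROOF" appears in the lower-right corner.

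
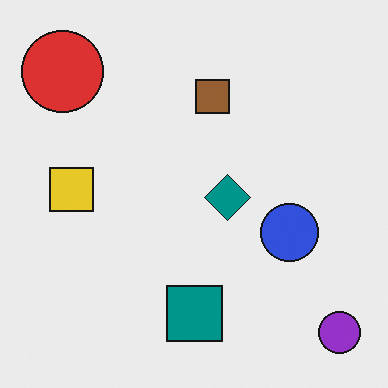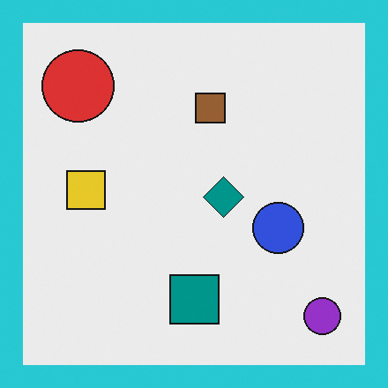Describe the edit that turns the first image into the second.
The transformation is: framed with a cyan border.

A solid cyan frame runs around the edge of the second image, with the content slightly shrunk inside it.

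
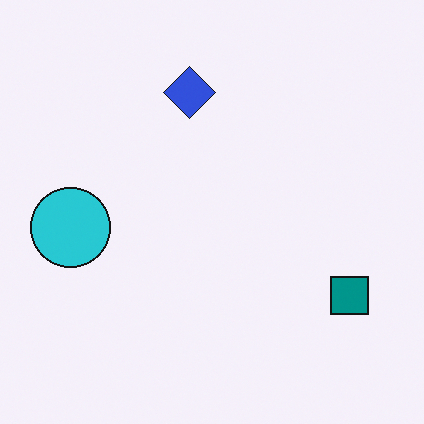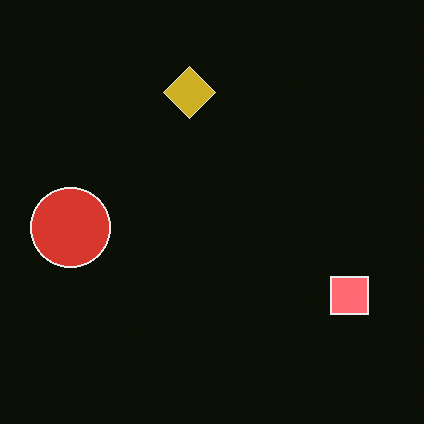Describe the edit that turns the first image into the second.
The transformation is: color-inverted (negative).

The light background has become dark and every shape's color is its complement — a photographic negative.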